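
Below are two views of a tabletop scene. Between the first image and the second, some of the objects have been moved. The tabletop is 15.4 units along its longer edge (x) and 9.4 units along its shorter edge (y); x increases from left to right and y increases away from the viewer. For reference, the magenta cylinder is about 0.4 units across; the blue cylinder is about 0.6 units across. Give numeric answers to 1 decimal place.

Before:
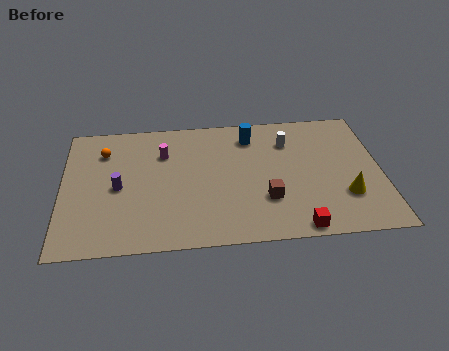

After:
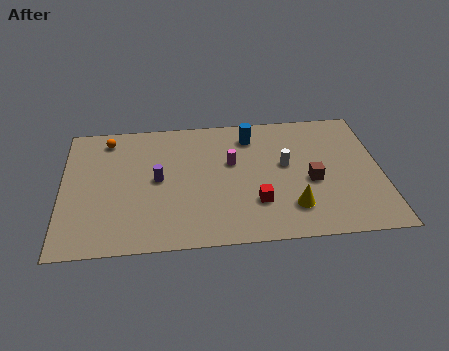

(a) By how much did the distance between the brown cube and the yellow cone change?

-1.7

They were about 3.8 units apart before and 2.1 after — 1.7 units closer together.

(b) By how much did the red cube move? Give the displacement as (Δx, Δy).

(-1.9, 1.9)

The red cube started near (11.2, 0.8) and ended near (9.3, 2.7).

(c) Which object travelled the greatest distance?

the magenta cylinder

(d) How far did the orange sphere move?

0.9

The orange sphere was near (2.0, 7.1) before and (2.2, 8.0) after, so it travelled √(0.2² + 0.9²) ≈ 0.9 units.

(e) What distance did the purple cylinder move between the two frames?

1.9

The purple cylinder was near (2.7, 4.4) before and (4.6, 4.8) after, so it travelled √(1.9² + 0.4²) ≈ 1.9 units.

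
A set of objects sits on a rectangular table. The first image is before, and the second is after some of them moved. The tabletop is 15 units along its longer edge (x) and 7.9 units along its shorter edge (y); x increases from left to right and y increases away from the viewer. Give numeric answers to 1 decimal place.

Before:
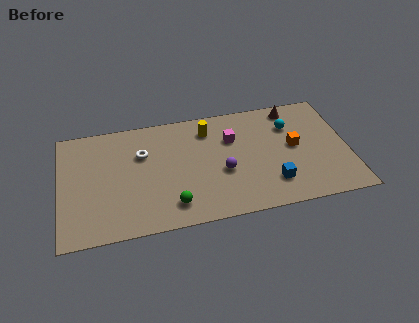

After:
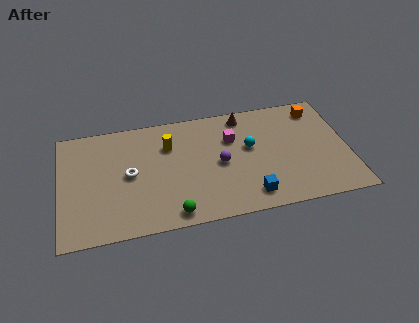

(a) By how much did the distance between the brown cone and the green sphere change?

-1.3

Before: roughly 8.5 units apart; after: 7.2. That's 1.3 units closer together.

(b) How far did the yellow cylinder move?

2.2

From (7.8, 6.3) to (5.7, 5.6), the yellow cylinder covered √(2.1² + 0.7²) ≈ 2.2 units.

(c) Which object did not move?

the magenta cube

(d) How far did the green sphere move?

0.6

The green sphere was near (5.7, 1.5) before and (5.7, 0.9) after, so it travelled √(0.0² + 0.6²) ≈ 0.6 units.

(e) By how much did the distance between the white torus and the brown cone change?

-1.4

They were about 8.2 units apart before and 6.8 after — 1.4 units closer together.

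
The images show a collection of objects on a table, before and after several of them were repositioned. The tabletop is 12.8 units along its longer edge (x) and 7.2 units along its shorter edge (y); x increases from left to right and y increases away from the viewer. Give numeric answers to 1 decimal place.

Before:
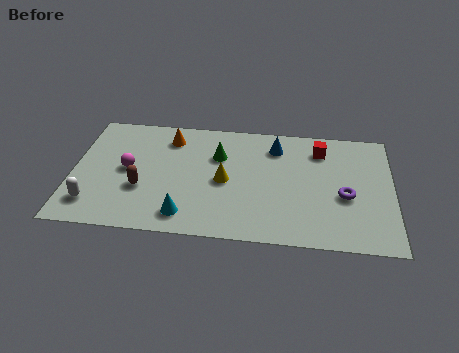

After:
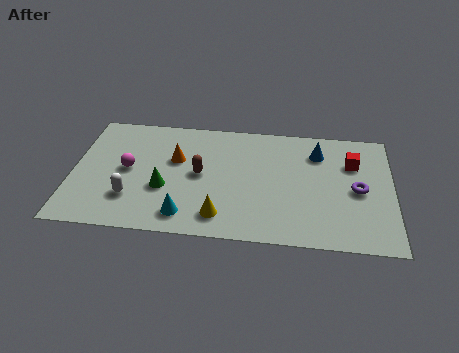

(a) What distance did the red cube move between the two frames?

1.5

From (9.9, 5.7) to (11.2, 5.0), the red cube covered √(1.3² + 0.7²) ≈ 1.5 units.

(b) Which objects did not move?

the cyan cone and the magenta sphere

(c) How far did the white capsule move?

1.6

The white capsule was near (0.9, 1.5) before and (2.4, 2.0) after, so it travelled √(1.5² + 0.5²) ≈ 1.6 units.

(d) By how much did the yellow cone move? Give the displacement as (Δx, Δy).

(-0.1, -2.1)

From the two frames, the yellow cone sits at roughly (6.1, 3.4) before and (6.0, 1.3) after.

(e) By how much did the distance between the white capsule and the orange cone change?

-2.2

Before: roughly 5.2 units apart; after: 3.0. That's 2.2 units closer together.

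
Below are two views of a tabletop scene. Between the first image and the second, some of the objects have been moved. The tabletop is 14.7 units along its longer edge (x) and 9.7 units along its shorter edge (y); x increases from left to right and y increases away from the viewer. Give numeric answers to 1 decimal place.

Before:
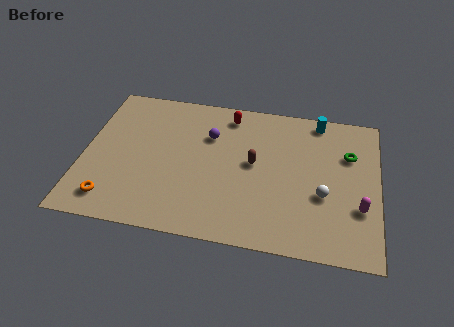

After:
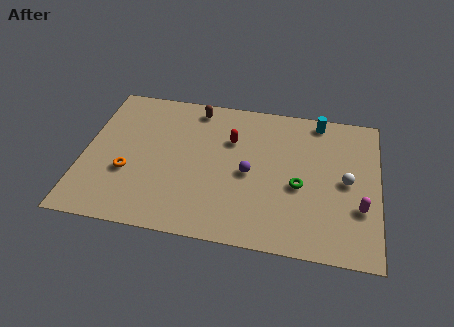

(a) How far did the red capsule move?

1.7

From (7.1, 8.3) to (7.3, 6.6), the red capsule covered √(0.2² + 1.7²) ≈ 1.7 units.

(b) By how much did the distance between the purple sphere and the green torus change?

-4.5

The distance was about 7.0 in the first image and 2.5 in the second, so they moved 4.5 units closer together.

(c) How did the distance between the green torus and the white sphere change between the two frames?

-0.7

They were about 3.1 units apart before and 2.4 after — 0.7 units closer together.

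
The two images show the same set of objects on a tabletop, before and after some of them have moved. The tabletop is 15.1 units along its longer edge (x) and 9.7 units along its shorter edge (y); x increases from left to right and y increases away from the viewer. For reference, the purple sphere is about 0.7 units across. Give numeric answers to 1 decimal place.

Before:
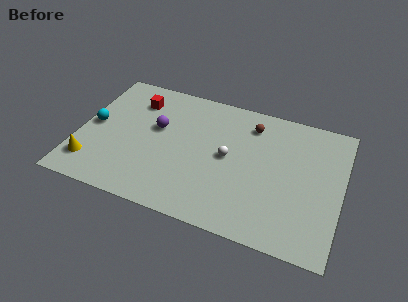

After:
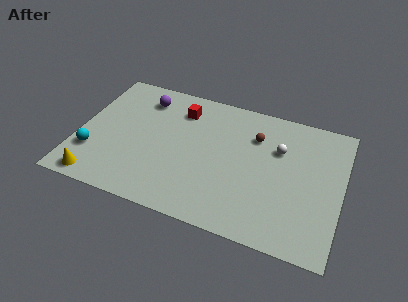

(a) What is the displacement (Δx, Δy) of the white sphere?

(2.8, 1.5)

The white sphere started near (8.6, 5.0) and ended near (11.4, 6.5).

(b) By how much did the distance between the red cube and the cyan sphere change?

+3.2

The distance was about 3.4 in the first image and 6.6 in the second, so they moved 3.2 units further apart.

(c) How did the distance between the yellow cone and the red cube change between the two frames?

+1.9

Before: roughly 5.9 units apart; after: 7.8. That's 1.9 units further apart.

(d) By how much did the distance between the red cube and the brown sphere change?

-2.3

Before: roughly 6.7 units apart; after: 4.4. That's 2.3 units closer together.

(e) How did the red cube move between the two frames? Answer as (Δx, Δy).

(2.6, 0.1)

The red cube was at about (3.0, 7.5) and moved to about (5.6, 7.6).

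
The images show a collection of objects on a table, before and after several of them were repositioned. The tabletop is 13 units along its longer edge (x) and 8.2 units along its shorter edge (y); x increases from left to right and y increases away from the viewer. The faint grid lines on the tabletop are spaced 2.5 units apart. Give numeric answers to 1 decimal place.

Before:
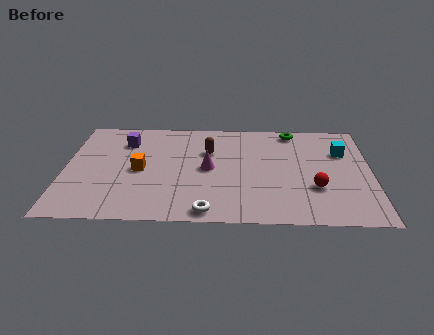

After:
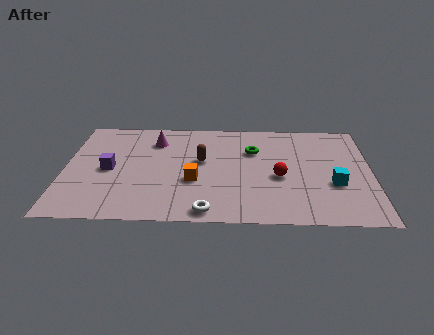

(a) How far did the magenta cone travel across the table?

3.2

The magenta cone moved from about (6.1, 4.1) to (3.8, 6.3), a distance of √(2.3² + 2.2²) ≈ 3.2.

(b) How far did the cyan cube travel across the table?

2.6

From (11.8, 5.6) to (11.4, 3.0), the cyan cube covered √(0.4² + 2.6²) ≈ 2.6 units.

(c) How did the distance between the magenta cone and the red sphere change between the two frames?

+1.3

Before: roughly 4.7 units apart; after: 6.0. That's 1.3 units further apart.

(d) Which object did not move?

the white torus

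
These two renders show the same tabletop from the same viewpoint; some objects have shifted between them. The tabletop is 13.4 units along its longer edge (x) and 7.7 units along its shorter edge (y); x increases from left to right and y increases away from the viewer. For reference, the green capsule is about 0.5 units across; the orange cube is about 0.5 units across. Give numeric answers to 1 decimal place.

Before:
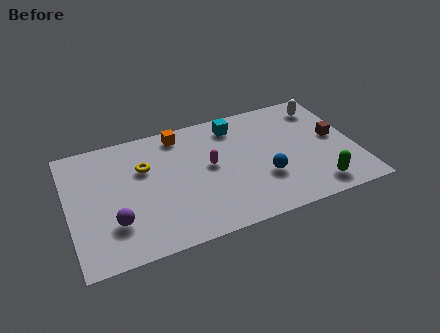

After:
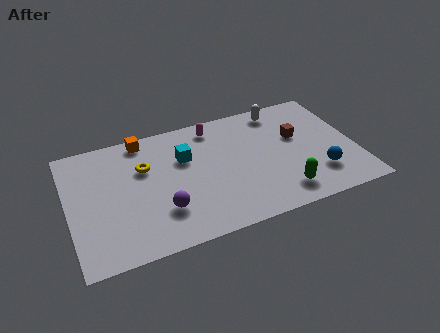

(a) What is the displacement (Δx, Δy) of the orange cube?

(-1.7, 0.2)

From the two frames, the orange cube sits at roughly (5.4, 6.7) before and (3.7, 6.9) after.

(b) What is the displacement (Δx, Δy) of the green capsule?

(-1.6, 0.2)

The green capsule was at about (11.3, 1.2) and moved to about (9.7, 1.4).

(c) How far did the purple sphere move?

2.2

From (2.0, 2.2) to (4.2, 2.2), the purple sphere covered √(2.2² + 0.0²) ≈ 2.2 units.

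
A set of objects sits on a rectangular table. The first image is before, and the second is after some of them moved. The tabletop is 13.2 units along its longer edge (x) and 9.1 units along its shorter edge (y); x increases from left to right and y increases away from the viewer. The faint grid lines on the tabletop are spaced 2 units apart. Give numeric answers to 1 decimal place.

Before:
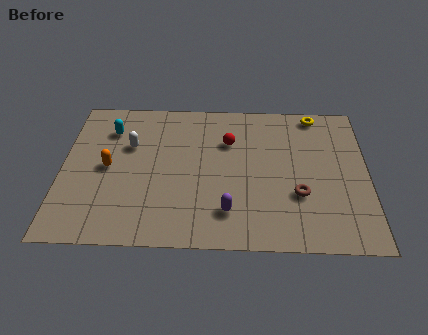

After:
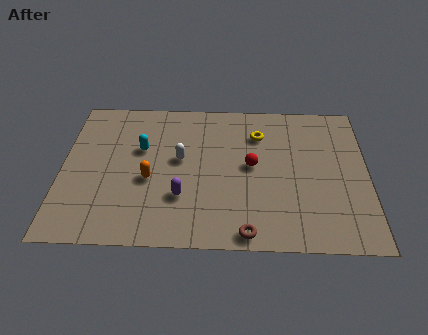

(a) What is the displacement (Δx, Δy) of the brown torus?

(-2.2, -2.3)

The brown torus started near (10.2, 3.1) and ended near (8.0, 0.8).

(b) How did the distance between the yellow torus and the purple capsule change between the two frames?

-2.1

The distance was about 7.3 in the first image and 5.2 in the second, so they moved 2.1 units closer together.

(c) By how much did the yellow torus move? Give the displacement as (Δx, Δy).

(-2.5, -1.4)

From the two frames, the yellow torus sits at roughly (11.0, 8.2) before and (8.5, 6.8) after.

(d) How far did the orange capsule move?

1.9

From (2.0, 4.5) to (3.8, 3.8), the orange capsule covered √(1.8² + 0.7²) ≈ 1.9 units.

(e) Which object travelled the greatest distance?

the brown torus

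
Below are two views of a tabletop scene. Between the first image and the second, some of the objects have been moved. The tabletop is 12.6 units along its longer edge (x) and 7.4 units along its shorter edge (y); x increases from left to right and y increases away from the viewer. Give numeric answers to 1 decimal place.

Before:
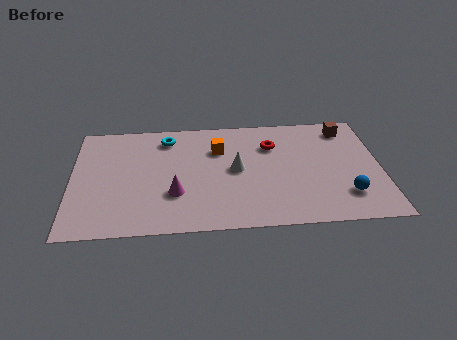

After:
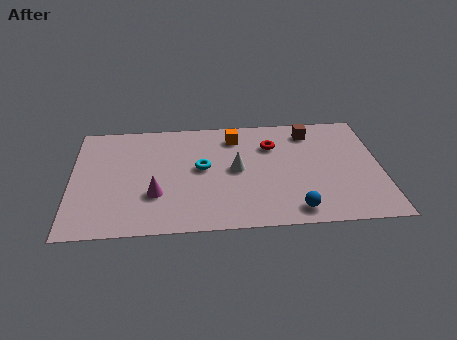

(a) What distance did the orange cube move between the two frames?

1.1

The orange cube was near (6.0, 5.2) before and (6.7, 6.0) after, so it travelled √(0.7² + 0.8²) ≈ 1.1 units.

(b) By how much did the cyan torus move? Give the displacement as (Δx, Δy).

(1.4, -2.1)

The cyan torus started near (3.9, 6.1) and ended near (5.3, 4.0).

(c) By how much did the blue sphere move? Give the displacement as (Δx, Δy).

(-2.1, -0.8)

From the two frames, the blue sphere sits at roughly (11.1, 1.8) before and (9.0, 1.0) after.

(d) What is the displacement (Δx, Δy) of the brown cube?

(-1.5, -0.1)

From the two frames, the brown cube sits at roughly (11.3, 6.2) before and (9.8, 6.1) after.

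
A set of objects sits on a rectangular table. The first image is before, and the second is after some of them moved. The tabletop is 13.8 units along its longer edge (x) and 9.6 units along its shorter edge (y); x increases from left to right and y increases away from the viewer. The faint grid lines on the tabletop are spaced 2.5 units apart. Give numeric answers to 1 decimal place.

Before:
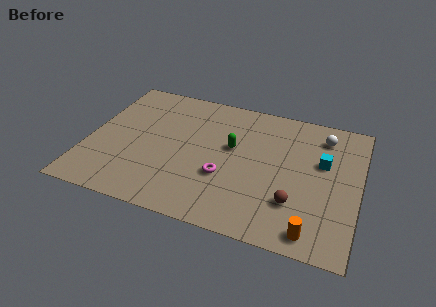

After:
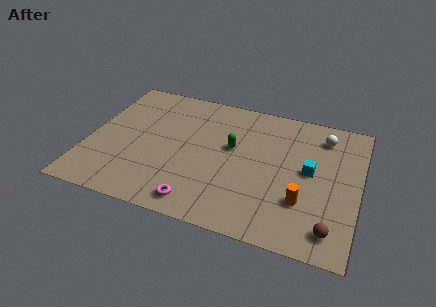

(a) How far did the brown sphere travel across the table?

2.2

From (10.7, 2.7) to (12.6, 1.5), the brown sphere covered √(1.9² + 1.2²) ≈ 2.2 units.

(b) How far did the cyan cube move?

1.0

The cyan cube was near (11.9, 5.9) before and (11.3, 5.1) after, so it travelled √(0.6² + 0.8²) ≈ 1.0 units.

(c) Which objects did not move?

the green capsule and the white sphere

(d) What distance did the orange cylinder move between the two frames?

1.9

From (11.7, 1.1) to (11.1, 2.9), the orange cylinder covered √(0.6² + 1.8²) ≈ 1.9 units.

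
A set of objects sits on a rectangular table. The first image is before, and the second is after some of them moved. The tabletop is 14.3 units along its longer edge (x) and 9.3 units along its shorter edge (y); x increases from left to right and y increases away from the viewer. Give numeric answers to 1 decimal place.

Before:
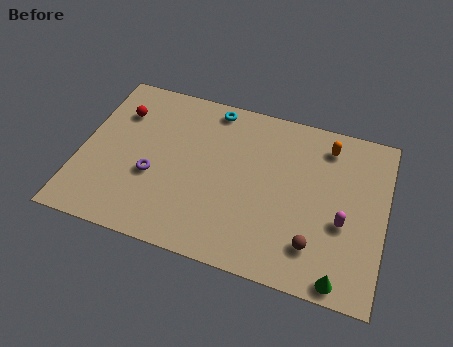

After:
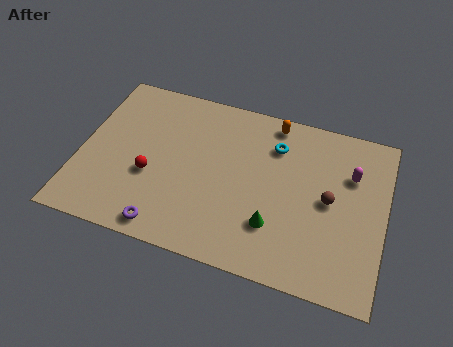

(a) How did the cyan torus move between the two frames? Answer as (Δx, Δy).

(3.1, -1.3)

From the two frames, the cyan torus sits at roughly (5.9, 8.3) before and (9.0, 7.0) after.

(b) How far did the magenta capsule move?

2.7

The magenta capsule was near (12.4, 3.7) before and (12.6, 6.4) after, so it travelled √(0.2² + 2.7²) ≈ 2.7 units.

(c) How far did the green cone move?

3.7

The green cone moved from about (12.5, 0.8) to (9.3, 2.6), a distance of √(3.2² + 1.8²) ≈ 3.7.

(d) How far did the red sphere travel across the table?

3.7

The red sphere was near (1.6, 6.8) before and (3.4, 3.6) after, so it travelled √(1.8² + 3.2²) ≈ 3.7 units.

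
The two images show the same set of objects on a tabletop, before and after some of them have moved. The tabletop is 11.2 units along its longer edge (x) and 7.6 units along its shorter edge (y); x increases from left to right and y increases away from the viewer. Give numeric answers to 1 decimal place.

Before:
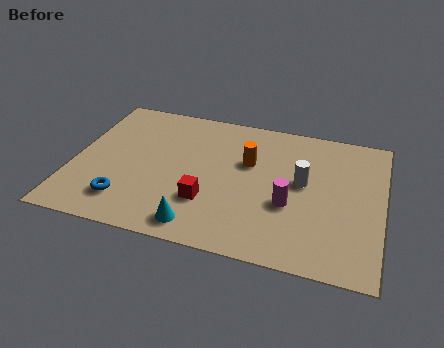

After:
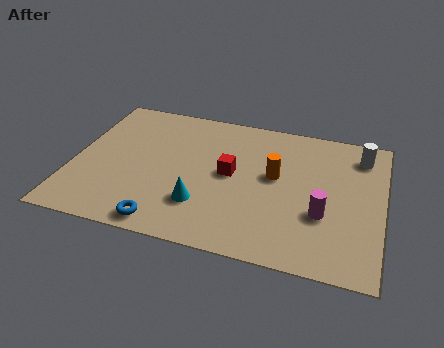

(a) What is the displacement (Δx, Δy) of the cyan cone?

(0.0, 1.1)

The cyan cone was at about (4.8, 1.0) and moved to about (4.8, 2.1).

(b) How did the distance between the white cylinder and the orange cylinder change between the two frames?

+1.5

The distance was about 2.1 in the first image and 3.6 in the second, so they moved 1.5 units further apart.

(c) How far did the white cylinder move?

2.8

From (8.3, 4.2) to (10.3, 6.2), the white cylinder covered √(2.0² + 2.0²) ≈ 2.8 units.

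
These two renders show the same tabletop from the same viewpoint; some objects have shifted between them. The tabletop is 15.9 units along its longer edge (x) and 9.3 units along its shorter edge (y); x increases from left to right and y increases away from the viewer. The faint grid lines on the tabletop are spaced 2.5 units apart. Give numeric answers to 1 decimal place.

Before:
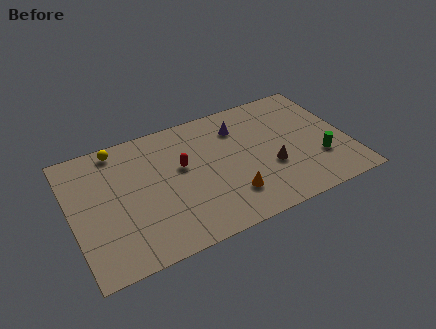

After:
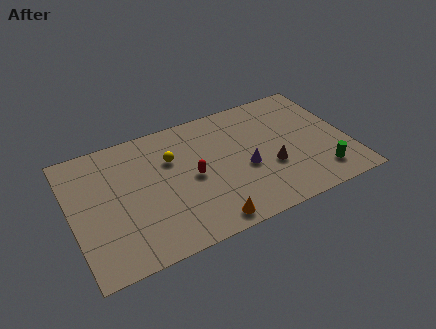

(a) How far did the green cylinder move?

1.1

From (14.1, 2.9) to (14.0, 1.8), the green cylinder covered √(0.1² + 1.1²) ≈ 1.1 units.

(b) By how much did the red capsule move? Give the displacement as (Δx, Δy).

(0.5, -1.0)

The red capsule started near (6.4, 5.5) and ended near (6.9, 4.5).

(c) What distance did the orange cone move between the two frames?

2.0

From (8.8, 2.3) to (7.3, 1.0), the orange cone covered √(1.5² + 1.3²) ≈ 2.0 units.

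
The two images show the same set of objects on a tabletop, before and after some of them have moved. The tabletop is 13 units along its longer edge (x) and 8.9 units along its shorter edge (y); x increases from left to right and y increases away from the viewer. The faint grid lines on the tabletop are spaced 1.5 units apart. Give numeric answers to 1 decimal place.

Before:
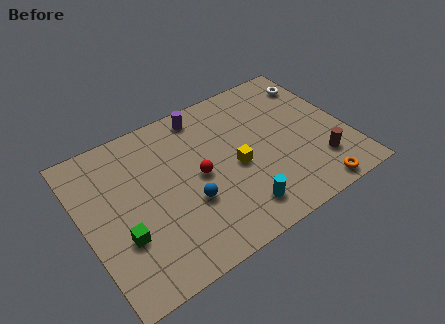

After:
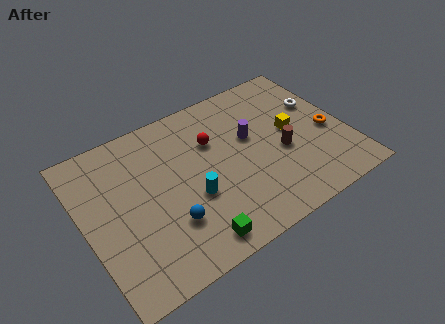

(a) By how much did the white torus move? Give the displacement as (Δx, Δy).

(-0.1, -1.4)

The white torus was at about (12.1, 7.1) and moved to about (12.0, 5.7).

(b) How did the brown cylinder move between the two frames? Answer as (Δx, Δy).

(-1.6, 1.5)

The brown cylinder started near (11.3, 2.2) and ended near (9.7, 3.7).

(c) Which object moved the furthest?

the green cube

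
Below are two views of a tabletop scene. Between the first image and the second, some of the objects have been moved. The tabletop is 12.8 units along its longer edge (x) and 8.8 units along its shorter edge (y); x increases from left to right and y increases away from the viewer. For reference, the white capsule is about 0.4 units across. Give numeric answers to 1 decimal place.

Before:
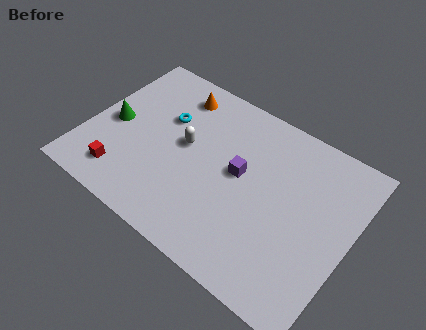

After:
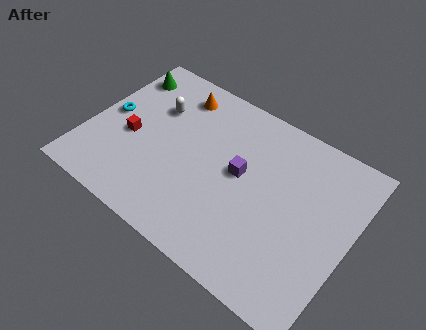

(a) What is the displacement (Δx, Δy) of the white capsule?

(-1.8, 1.2)

From the two frames, the white capsule sits at roughly (4.7, 4.8) before and (2.9, 6.0) after.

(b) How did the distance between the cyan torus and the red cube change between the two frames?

-2.9

Before: roughly 4.3 units apart; after: 1.4. That's 2.9 units closer together.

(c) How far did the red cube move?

2.2

The red cube was near (2.2, 1.6) before and (2.1, 3.8) after, so it travelled √(0.1² + 2.2²) ≈ 2.2 units.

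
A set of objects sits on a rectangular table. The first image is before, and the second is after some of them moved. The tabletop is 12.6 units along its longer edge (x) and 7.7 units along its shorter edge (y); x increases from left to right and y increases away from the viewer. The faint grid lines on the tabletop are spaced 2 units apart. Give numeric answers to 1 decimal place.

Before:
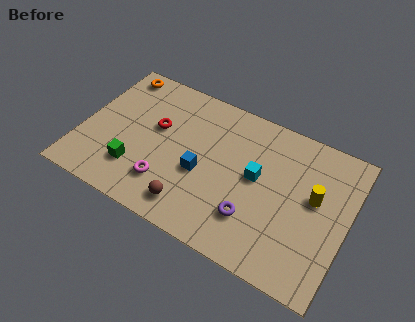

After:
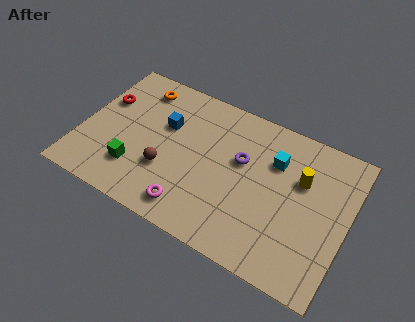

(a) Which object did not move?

the green cube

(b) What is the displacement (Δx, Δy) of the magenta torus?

(1.3, -0.7)

The magenta torus started near (4.3, 1.9) and ended near (5.6, 1.2).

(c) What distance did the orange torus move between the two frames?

1.3

The orange torus was near (1.1, 6.8) before and (2.3, 6.4) after, so it travelled √(1.2² + 0.4²) ≈ 1.3 units.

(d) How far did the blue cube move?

2.6

The blue cube moved from about (5.8, 3.2) to (3.8, 4.9), a distance of √(2.0² + 1.7²) ≈ 2.6.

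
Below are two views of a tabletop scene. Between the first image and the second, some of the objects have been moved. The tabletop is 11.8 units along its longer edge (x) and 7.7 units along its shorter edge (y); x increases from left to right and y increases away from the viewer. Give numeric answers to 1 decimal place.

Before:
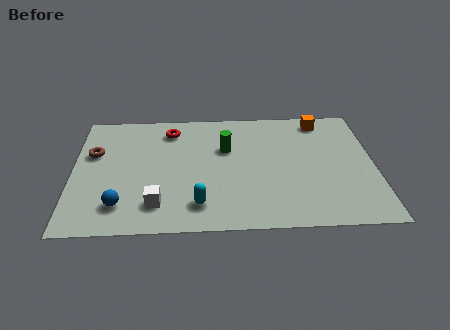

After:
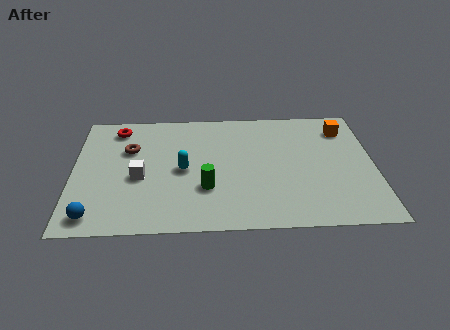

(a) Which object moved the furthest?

the green cylinder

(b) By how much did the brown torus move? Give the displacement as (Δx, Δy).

(1.4, 0.2)

From the two frames, the brown torus sits at roughly (0.8, 4.9) before and (2.2, 5.1) after.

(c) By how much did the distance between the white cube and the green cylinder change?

-1.6

The distance was about 4.3 in the first image and 2.7 in the second, so they moved 1.6 units closer together.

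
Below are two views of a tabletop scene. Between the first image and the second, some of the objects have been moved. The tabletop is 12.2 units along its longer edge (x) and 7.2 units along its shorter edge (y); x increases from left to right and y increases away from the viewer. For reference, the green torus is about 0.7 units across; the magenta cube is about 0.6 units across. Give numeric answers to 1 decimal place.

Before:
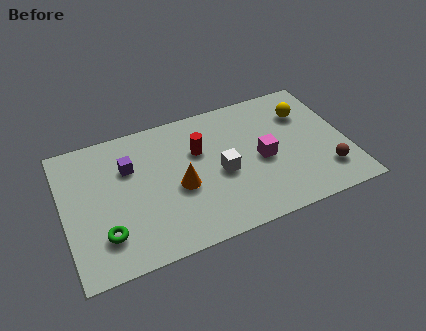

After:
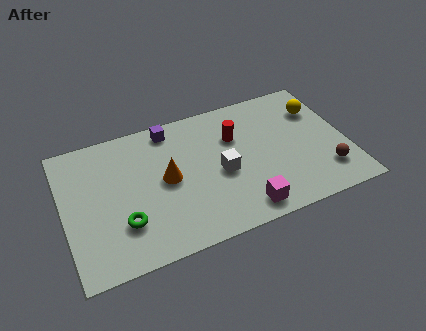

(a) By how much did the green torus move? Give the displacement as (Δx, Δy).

(0.8, 0.3)

From the two frames, the green torus sits at roughly (1.6, 1.8) before and (2.4, 2.1) after.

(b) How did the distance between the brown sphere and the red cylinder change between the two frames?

-1.2

They were about 6.0 units apart before and 4.8 after — 1.2 units closer together.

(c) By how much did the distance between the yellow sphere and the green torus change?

-0.3

The distance was about 9.6 in the first image and 9.3 in the second, so they moved 0.3 units closer together.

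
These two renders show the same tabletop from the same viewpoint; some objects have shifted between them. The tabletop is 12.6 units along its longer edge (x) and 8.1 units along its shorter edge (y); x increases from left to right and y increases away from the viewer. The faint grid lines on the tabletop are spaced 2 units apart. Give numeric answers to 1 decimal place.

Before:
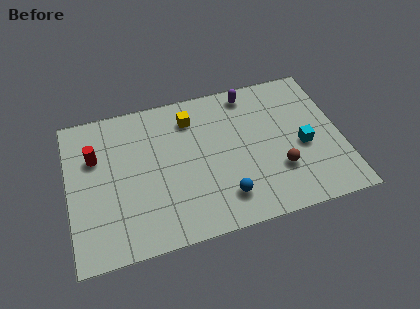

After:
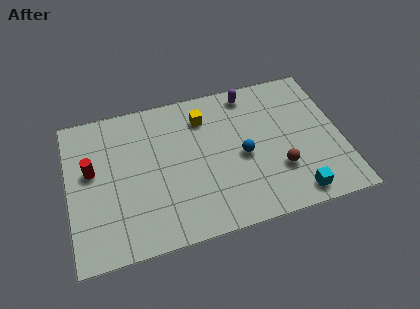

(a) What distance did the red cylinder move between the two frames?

0.7

The red cylinder was near (1.3, 5.4) before and (1.1, 4.7) after, so it travelled √(0.2² + 0.7²) ≈ 0.7 units.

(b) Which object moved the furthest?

the cyan cube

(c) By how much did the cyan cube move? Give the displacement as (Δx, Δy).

(-0.6, -2.5)

From the two frames, the cyan cube sits at roughly (10.8, 3.5) before and (10.2, 1.0) after.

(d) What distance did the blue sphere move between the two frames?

2.2

From (7.0, 1.7) to (8.0, 3.7), the blue sphere covered √(1.0² + 2.0²) ≈ 2.2 units.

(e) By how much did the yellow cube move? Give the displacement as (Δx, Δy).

(0.6, -0.1)

From the two frames, the yellow cube sits at roughly (5.8, 6.4) before and (6.4, 6.3) after.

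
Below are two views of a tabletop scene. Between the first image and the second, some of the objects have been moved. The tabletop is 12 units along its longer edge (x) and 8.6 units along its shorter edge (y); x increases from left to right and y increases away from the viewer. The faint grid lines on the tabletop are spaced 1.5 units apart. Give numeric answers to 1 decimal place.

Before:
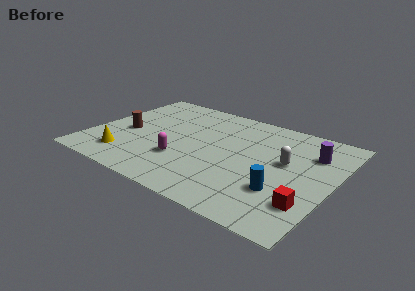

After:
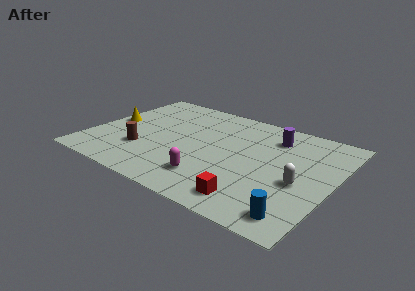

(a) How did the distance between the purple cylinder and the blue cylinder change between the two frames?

+2.2

They were about 3.7 units apart before and 5.9 after — 2.2 units further apart.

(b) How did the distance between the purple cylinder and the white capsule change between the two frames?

+1.9

Before: roughly 1.7 units apart; after: 3.6. That's 1.9 units further apart.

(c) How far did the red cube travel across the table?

2.7

From (11.1, 2.2) to (8.6, 1.3), the red cube covered √(2.5² + 0.9²) ≈ 2.7 units.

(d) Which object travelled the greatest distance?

the yellow cone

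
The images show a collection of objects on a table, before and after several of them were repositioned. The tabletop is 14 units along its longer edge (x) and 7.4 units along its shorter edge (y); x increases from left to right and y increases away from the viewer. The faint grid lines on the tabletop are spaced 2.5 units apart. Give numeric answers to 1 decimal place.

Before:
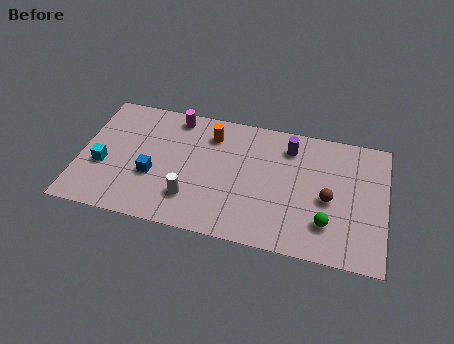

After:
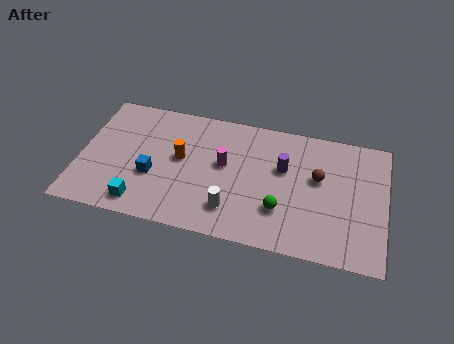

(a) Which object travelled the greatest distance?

the magenta cylinder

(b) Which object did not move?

the blue cube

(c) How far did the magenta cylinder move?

3.3

The magenta cylinder moved from about (4.2, 6.5) to (6.6, 4.2), a distance of √(2.4² + 2.3²) ≈ 3.3.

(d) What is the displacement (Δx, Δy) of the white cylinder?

(1.9, -0.2)

The white cylinder started near (5.2, 1.9) and ended near (7.1, 1.7).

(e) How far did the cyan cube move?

2.6

From (1.1, 2.9) to (3.0, 1.1), the cyan cube covered √(1.9² + 1.8²) ≈ 2.6 units.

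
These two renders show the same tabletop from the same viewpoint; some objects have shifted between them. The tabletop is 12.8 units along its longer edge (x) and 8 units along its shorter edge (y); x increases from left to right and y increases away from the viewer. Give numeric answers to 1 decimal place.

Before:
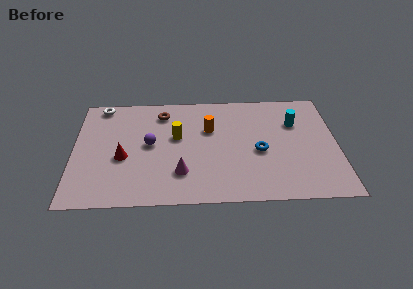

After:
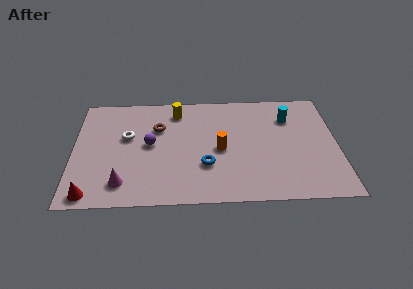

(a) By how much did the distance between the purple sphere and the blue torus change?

-2.2

Before: roughly 5.3 units apart; after: 3.1. That's 2.2 units closer together.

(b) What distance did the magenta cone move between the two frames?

2.9

From (5.2, 2.1) to (2.4, 1.5), the magenta cone covered √(2.8² + 0.6²) ≈ 2.9 units.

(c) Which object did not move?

the purple sphere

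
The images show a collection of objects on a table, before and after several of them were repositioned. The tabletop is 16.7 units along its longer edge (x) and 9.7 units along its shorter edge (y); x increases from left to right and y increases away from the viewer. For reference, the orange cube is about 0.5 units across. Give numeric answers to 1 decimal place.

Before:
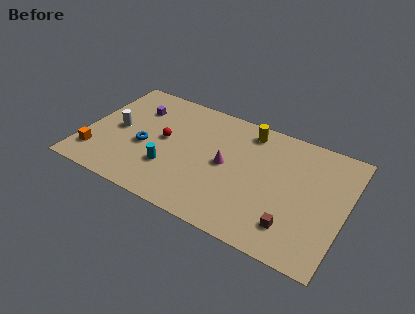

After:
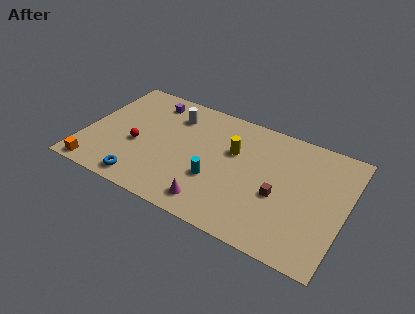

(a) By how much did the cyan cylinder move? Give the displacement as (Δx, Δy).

(2.9, 0.4)

From the two frames, the cyan cylinder sits at roughly (5.7, 3.0) before and (8.6, 3.4) after.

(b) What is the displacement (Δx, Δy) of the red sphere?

(-1.6, -1.2)

From the two frames, the red sphere sits at roughly (5.0, 5.2) before and (3.4, 4.0) after.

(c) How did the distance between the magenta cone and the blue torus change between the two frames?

-0.8

Before: roughly 5.3 units apart; after: 4.5. That's 0.8 units closer together.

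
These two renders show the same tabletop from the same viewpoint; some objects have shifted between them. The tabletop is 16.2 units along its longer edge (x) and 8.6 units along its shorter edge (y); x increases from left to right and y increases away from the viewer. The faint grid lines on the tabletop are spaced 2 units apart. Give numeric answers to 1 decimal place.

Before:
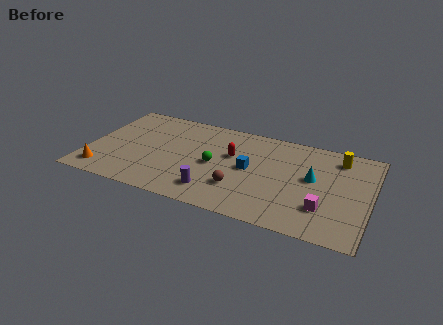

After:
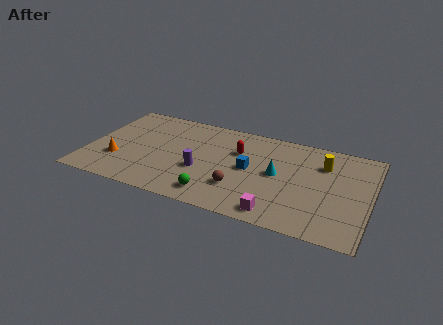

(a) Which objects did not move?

the blue cube and the brown sphere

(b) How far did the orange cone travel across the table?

1.5

The orange cone was near (1.1, 1.4) before and (1.8, 2.7) after, so it travelled √(0.7² + 1.3²) ≈ 1.5 units.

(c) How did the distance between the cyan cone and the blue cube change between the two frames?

-2.0

Before: roughly 3.6 units apart; after: 1.6. That's 2.0 units closer together.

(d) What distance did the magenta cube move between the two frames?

2.8

The magenta cube was near (13.7, 2.4) before and (11.2, 1.1) after, so it travelled √(2.5² + 1.3²) ≈ 2.8 units.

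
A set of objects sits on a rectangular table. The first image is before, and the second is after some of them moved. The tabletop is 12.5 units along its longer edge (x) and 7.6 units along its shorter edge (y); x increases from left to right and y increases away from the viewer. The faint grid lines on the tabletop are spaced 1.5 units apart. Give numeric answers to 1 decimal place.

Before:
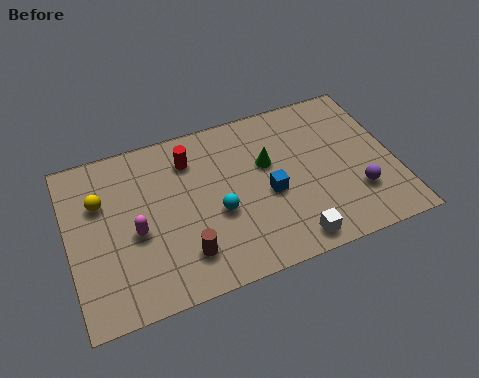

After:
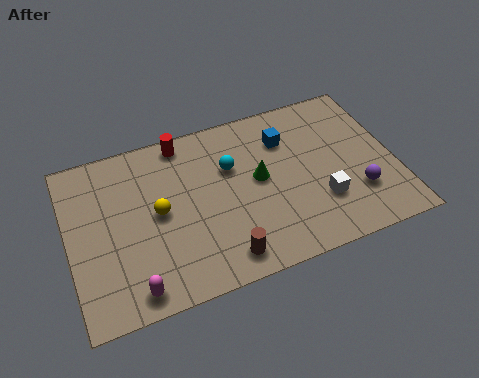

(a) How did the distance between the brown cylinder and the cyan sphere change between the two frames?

+2.0

The distance was about 2.0 in the first image and 4.0 in the second, so they moved 2.0 units further apart.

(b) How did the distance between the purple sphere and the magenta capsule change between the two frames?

+0.3

They were about 8.5 units apart before and 8.8 after — 0.3 units further apart.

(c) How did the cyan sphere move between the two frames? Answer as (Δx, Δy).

(0.7, 1.9)

The cyan sphere was at about (5.6, 3.1) and moved to about (6.3, 5.0).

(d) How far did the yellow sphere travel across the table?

2.4

The yellow sphere moved from about (1.3, 5.1) to (3.4, 3.9), a distance of √(2.1² + 1.2²) ≈ 2.4.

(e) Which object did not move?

the purple sphere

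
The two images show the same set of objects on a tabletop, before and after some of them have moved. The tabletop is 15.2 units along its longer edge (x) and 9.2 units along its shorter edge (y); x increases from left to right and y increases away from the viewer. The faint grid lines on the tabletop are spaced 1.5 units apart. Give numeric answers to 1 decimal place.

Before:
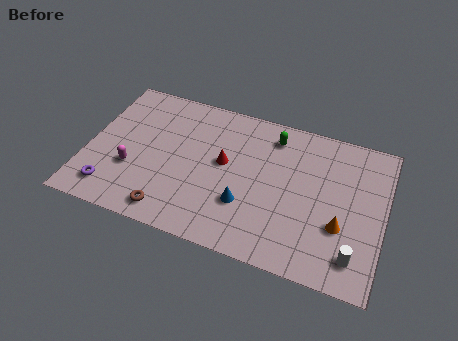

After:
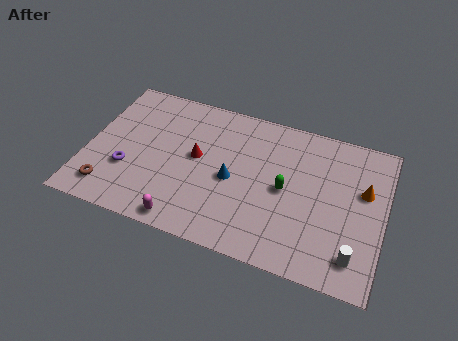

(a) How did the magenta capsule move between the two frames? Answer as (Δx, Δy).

(3.0, -2.3)

From the two frames, the magenta capsule sits at roughly (2.4, 3.2) before and (5.4, 0.9) after.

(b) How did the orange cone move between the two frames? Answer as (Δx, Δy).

(1.0, 2.5)

The orange cone was at about (13.1, 3.2) and moved to about (14.1, 5.7).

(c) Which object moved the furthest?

the magenta capsule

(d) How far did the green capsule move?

3.2

The green capsule moved from about (9.3, 7.6) to (10.2, 4.5), a distance of √(0.9² + 3.1²) ≈ 3.2.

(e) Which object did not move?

the white cylinder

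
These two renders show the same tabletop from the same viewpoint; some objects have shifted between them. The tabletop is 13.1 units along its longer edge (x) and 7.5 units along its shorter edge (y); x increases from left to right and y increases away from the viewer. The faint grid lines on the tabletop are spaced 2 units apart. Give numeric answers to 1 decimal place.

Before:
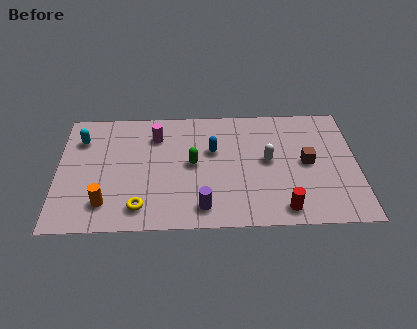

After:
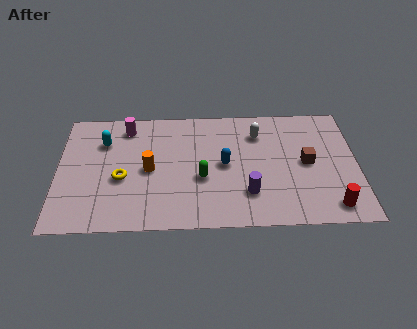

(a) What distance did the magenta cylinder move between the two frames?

1.4

From (4.3, 5.7) to (3.0, 6.3), the magenta cylinder covered √(1.3² + 0.6²) ≈ 1.4 units.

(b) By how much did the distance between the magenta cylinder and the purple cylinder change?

+1.9

The distance was about 4.9 in the first image and 6.8 in the second, so they moved 1.9 units further apart.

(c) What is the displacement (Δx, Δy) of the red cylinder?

(2.1, 0.1)

The red cylinder started near (9.8, 1.0) and ended near (11.9, 1.1).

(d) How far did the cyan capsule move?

1.0

From (1.0, 5.6) to (2.0, 5.4), the cyan capsule covered √(1.0² + 0.2²) ≈ 1.0 units.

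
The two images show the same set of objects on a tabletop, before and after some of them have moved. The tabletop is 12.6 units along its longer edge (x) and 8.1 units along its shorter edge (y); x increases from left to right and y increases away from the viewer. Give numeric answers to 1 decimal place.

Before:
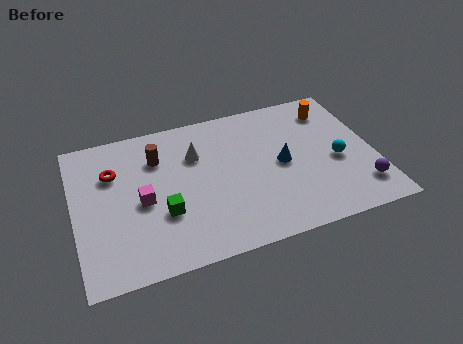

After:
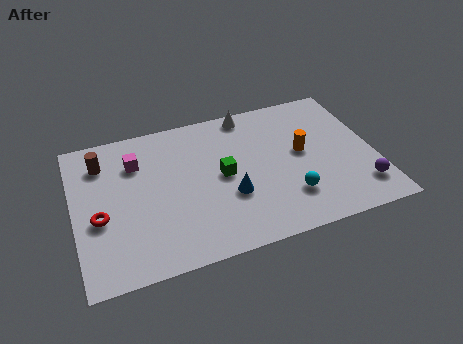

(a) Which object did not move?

the purple sphere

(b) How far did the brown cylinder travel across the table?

2.3

The brown cylinder was near (3.6, 5.9) before and (1.3, 6.3) after, so it travelled √(2.3² + 0.4²) ≈ 2.3 units.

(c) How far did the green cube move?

2.9

The green cube was near (3.6, 2.8) before and (6.2, 4.1) after, so it travelled √(2.6² + 1.3²) ≈ 2.9 units.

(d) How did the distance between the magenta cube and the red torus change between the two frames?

+0.9

The distance was about 2.2 in the first image and 3.1 in the second, so they moved 0.9 units further apart.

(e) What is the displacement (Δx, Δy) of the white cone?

(2.4, 1.7)

From the two frames, the white cone sits at roughly (5.2, 5.6) before and (7.6, 7.3) after.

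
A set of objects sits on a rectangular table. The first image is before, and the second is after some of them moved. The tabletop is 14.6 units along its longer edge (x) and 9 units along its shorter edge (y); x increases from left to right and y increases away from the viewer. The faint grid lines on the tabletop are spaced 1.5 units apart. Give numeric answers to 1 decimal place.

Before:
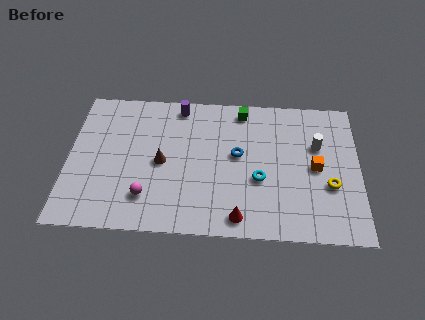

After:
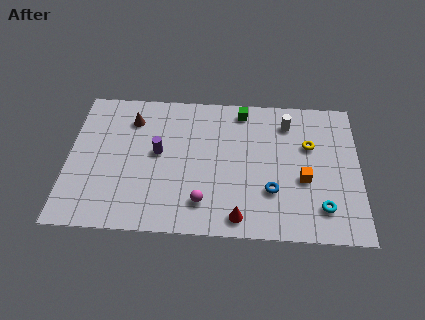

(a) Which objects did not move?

the green cube and the red cone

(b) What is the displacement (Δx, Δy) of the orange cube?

(-0.6, -0.8)

The orange cube started near (12.4, 4.4) and ended near (11.8, 3.6).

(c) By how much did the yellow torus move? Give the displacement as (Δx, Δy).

(-1.0, 2.5)

The yellow torus was at about (13.1, 3.3) and moved to about (12.1, 5.8).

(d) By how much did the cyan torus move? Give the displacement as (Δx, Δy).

(3.1, -1.6)

The cyan torus was at about (9.6, 3.5) and moved to about (12.7, 1.9).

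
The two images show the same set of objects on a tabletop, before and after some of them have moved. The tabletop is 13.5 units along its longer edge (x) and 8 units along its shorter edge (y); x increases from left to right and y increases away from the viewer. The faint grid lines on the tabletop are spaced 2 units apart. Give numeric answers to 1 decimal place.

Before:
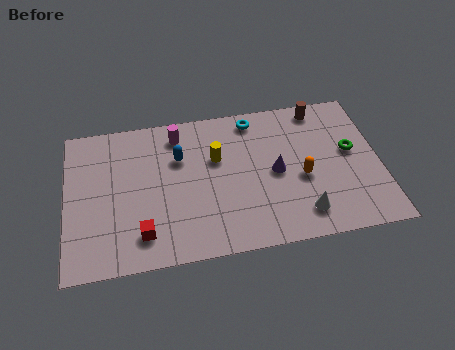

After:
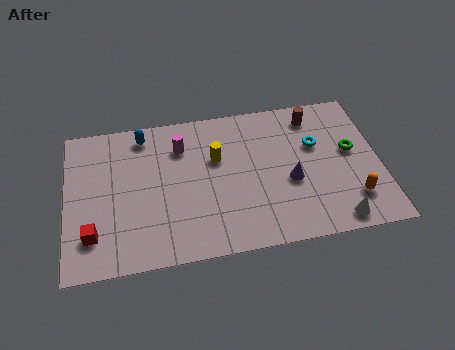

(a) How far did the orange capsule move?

2.6

The orange capsule moved from about (10.1, 3.4) to (12.2, 1.9), a distance of √(2.1² + 1.5²) ≈ 2.6.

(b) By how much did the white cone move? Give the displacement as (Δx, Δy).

(1.4, -0.6)

The white cone was at about (10.0, 1.5) and moved to about (11.4, 0.9).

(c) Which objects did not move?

the green torus and the yellow cylinder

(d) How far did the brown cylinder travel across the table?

0.5

From (11.1, 7.1) to (10.8, 6.7), the brown cylinder covered √(0.3² + 0.4²) ≈ 0.5 units.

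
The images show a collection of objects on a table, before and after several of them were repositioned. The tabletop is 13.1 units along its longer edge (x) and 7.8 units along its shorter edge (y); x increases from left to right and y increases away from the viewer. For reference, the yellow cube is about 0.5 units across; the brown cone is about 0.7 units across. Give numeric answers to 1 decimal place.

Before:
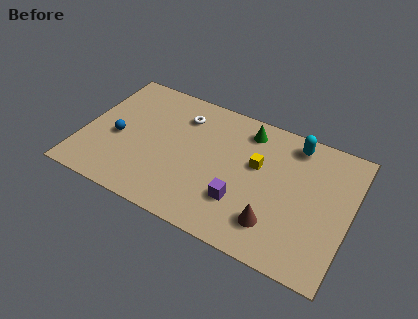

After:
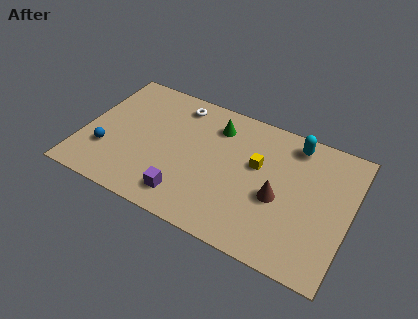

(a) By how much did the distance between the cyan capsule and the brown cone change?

-1.5

Before: roughly 4.9 units apart; after: 3.4. That's 1.5 units closer together.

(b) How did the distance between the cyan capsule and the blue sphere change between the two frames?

+0.8

Before: roughly 9.0 units apart; after: 9.8. That's 0.8 units further apart.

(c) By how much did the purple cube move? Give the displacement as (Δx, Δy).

(-2.6, -0.9)

The purple cube started near (8.0, 2.3) and ended near (5.4, 1.4).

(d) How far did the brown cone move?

1.5

From (9.7, 1.8) to (9.7, 3.3), the brown cone covered √(0.0² + 1.5²) ≈ 1.5 units.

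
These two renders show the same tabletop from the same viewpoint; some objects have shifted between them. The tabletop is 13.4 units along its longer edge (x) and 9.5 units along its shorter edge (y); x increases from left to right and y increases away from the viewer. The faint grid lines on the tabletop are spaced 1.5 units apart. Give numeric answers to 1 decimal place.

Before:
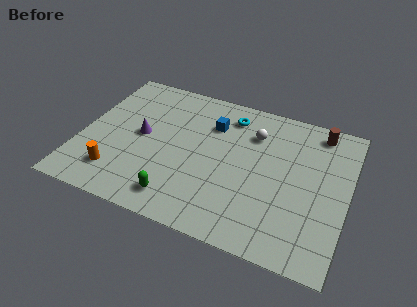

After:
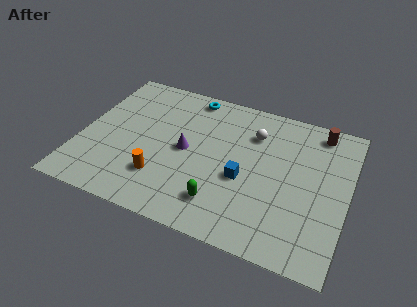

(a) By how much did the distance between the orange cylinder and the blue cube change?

-2.3

They were about 6.5 units apart before and 4.2 after — 2.3 units closer together.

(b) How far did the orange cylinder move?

2.3

The orange cylinder moved from about (2.1, 2.0) to (4.3, 2.5), a distance of √(2.2² + 0.5²) ≈ 2.3.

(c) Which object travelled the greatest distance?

the blue cube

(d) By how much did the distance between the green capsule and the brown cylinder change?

-1.7

They were about 9.3 units apart before and 7.6 after — 1.7 units closer together.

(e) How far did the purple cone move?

2.3

The purple cone was near (3.0, 4.9) before and (5.3, 4.7) after, so it travelled √(2.3² + 0.2²) ≈ 2.3 units.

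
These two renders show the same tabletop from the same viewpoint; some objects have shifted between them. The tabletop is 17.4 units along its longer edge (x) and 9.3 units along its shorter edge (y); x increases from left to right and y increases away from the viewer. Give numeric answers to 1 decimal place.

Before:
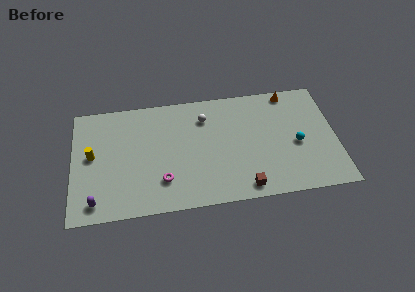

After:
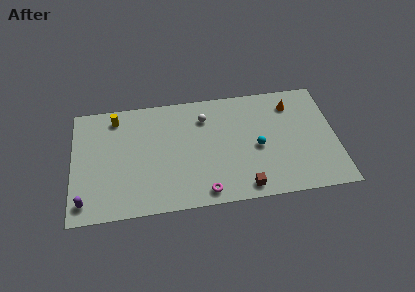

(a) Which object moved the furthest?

the yellow cylinder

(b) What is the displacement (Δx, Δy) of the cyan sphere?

(-2.6, 0.1)

The cyan sphere was at about (14.8, 4.1) and moved to about (12.2, 4.2).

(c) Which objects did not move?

the white sphere and the brown cube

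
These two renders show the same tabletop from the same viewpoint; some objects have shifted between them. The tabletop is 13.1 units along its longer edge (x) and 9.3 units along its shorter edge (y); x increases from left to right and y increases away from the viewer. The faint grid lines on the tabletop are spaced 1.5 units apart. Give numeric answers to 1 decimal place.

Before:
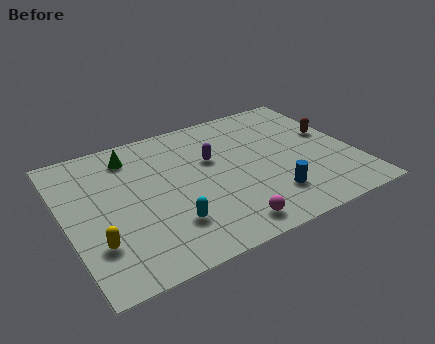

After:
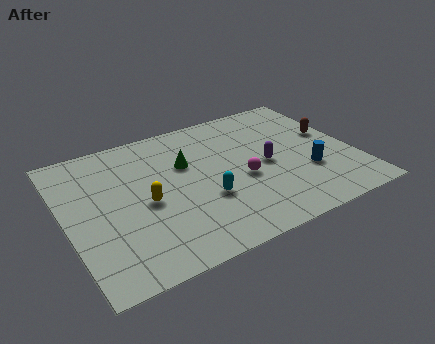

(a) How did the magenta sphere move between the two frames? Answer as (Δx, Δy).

(1.2, 2.7)

The magenta sphere was at about (6.7, 1.2) and moved to about (7.9, 3.9).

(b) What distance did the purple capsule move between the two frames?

2.7

The purple capsule was near (6.8, 5.8) before and (9.1, 4.4) after, so it travelled √(2.3² + 1.4²) ≈ 2.7 units.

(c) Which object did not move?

the brown capsule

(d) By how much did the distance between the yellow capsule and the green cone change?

-2.7

The distance was about 5.5 in the first image and 2.8 in the second, so they moved 2.7 units closer together.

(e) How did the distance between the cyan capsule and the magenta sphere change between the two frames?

-0.8

Before: roughly 2.7 units apart; after: 1.9. That's 0.8 units closer together.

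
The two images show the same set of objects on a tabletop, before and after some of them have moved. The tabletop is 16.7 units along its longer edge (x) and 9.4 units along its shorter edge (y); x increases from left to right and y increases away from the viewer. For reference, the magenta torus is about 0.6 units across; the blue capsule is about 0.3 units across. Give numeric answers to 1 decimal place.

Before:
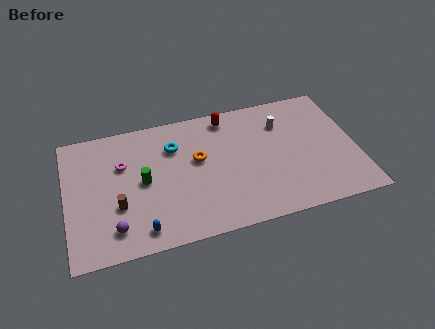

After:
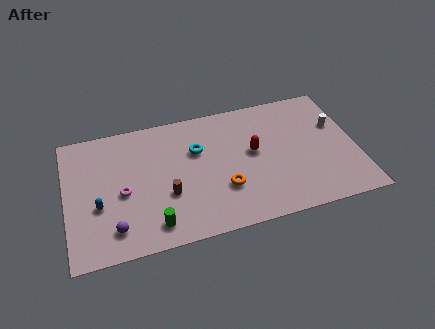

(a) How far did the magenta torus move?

2.0

The magenta torus was near (3.3, 6.2) before and (3.2, 4.2) after, so it travelled √(0.1² + 2.0²) ≈ 2.0 units.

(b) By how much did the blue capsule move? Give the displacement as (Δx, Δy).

(-2.3, 2.3)

The blue capsule was at about (4.1, 1.3) and moved to about (1.8, 3.6).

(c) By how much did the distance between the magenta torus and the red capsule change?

+1.2

They were about 6.5 units apart before and 7.7 after — 1.2 units further apart.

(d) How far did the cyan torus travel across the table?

1.4

The cyan torus was near (6.3, 6.8) before and (7.6, 6.2) after, so it travelled √(1.3² + 0.6²) ≈ 1.4 units.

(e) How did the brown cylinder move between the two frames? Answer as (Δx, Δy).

(2.8, 0.1)

The brown cylinder started near (2.9, 3.3) and ended near (5.7, 3.4).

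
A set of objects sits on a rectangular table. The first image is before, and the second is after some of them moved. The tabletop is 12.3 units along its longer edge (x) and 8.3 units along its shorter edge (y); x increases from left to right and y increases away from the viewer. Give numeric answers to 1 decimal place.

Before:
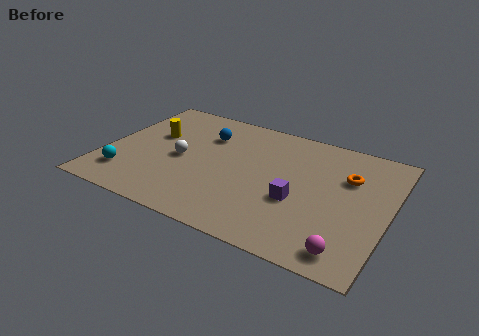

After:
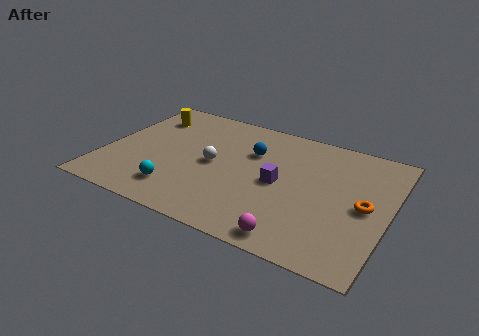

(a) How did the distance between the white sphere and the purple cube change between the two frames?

-2.3

The distance was about 5.2 in the first image and 2.9 in the second, so they moved 2.3 units closer together.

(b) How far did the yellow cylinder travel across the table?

1.4

The yellow cylinder moved from about (1.9, 5.1) to (1.4, 6.4), a distance of √(0.5² + 1.3²) ≈ 1.4.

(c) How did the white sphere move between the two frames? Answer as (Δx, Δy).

(1.4, 0.2)

From the two frames, the white sphere sits at roughly (3.3, 3.9) before and (4.7, 4.1) after.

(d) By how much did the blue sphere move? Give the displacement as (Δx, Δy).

(2.1, -0.4)

The blue sphere was at about (4.1, 6.0) and moved to about (6.2, 5.6).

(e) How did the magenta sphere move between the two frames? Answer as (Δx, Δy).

(-2.2, -0.2)

From the two frames, the magenta sphere sits at roughly (10.9, 1.1) before and (8.7, 0.9) after.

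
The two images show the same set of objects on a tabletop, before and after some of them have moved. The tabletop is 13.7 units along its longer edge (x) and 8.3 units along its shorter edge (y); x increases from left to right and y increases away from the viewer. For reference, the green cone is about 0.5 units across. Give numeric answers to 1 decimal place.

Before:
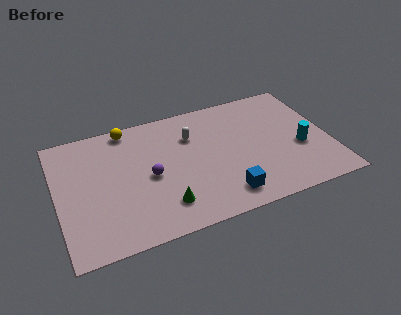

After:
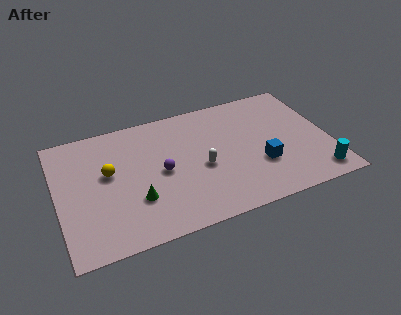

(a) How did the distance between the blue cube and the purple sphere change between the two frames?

+0.7

Before: roughly 4.3 units apart; after: 5.0. That's 0.7 units further apart.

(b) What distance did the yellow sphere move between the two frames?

3.0

From (3.8, 7.5) to (2.6, 4.8), the yellow sphere covered √(1.2² + 2.7²) ≈ 3.0 units.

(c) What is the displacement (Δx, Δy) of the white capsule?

(0.3, -2.3)

The white capsule started near (6.9, 5.9) and ended near (7.2, 3.6).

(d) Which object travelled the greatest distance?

the yellow sphere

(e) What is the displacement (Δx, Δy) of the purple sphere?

(0.6, 0.1)

From the two frames, the purple sphere sits at roughly (4.6, 3.9) before and (5.2, 4.0) after.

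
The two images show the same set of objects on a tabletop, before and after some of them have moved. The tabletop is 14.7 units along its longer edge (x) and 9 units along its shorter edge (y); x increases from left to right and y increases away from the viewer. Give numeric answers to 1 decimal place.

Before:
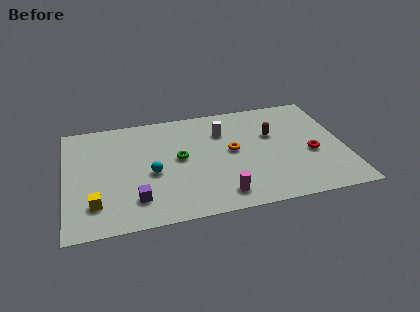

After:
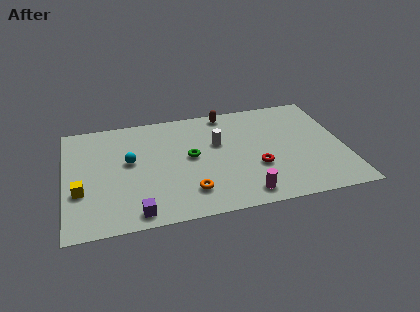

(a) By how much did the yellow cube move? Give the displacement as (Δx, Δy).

(-0.7, 1.1)

The yellow cube was at about (1.5, 2.1) and moved to about (0.8, 3.2).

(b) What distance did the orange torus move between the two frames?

3.7

The orange torus was near (8.8, 4.8) before and (6.4, 2.0) after, so it travelled √(2.4² + 2.8²) ≈ 3.7 units.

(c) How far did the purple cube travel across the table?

1.0

The purple cube was near (3.6, 2.0) before and (3.6, 1.0) after, so it travelled √(0.0² + 1.0²) ≈ 1.0 units.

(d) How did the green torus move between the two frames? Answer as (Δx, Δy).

(0.6, 0.0)

The green torus was at about (6.0, 4.8) and moved to about (6.6, 4.8).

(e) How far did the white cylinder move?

0.9

From (8.4, 6.5) to (8.1, 5.6), the white cylinder covered √(0.3² + 0.9²) ≈ 0.9 units.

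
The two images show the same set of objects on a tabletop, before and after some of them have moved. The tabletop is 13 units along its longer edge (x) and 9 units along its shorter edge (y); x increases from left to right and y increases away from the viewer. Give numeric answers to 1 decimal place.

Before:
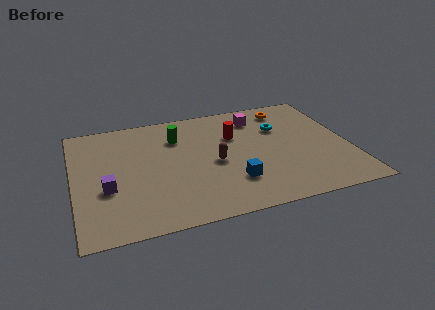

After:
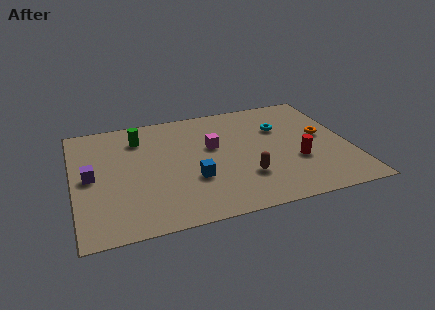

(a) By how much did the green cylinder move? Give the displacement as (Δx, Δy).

(-1.8, 0.4)

The green cylinder was at about (5.0, 6.6) and moved to about (3.2, 7.0).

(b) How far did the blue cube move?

1.9

The blue cube moved from about (7.3, 2.4) to (5.5, 3.1), a distance of √(1.8² + 0.7²) ≈ 1.9.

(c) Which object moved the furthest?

the red cylinder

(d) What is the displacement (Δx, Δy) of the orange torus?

(1.4, -2.7)

The orange torus was at about (10.4, 7.6) and moved to about (11.8, 4.9).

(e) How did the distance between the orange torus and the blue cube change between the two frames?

+0.5

The distance was about 6.1 in the first image and 6.6 in the second, so they moved 0.5 units further apart.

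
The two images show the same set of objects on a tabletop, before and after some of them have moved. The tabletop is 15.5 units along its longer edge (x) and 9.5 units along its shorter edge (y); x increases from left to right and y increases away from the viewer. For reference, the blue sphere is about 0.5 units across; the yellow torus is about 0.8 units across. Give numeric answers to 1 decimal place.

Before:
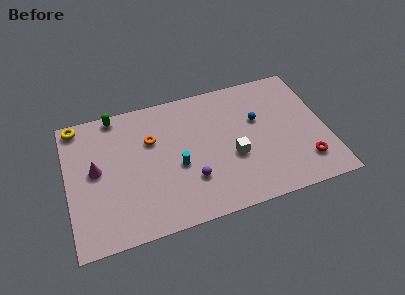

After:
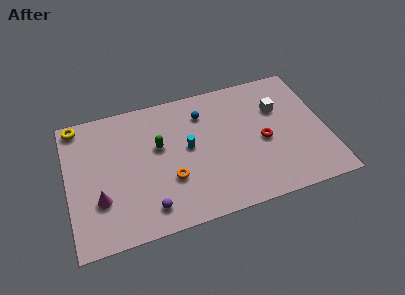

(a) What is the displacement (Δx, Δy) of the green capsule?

(2.4, -3.0)

From the two frames, the green capsule sits at roughly (3.1, 8.7) before and (5.5, 5.7) after.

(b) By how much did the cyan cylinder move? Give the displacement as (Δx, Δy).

(0.7, 1.1)

The cyan cylinder was at about (6.5, 4.0) and moved to about (7.2, 5.1).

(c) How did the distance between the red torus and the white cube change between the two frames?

-2.1

They were about 4.5 units apart before and 2.4 after — 2.1 units closer together.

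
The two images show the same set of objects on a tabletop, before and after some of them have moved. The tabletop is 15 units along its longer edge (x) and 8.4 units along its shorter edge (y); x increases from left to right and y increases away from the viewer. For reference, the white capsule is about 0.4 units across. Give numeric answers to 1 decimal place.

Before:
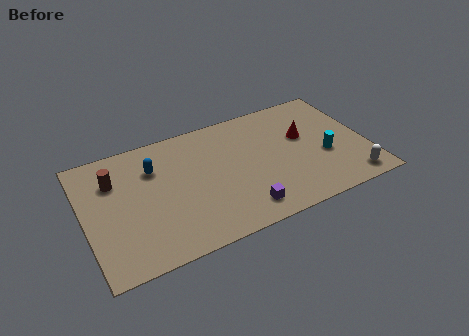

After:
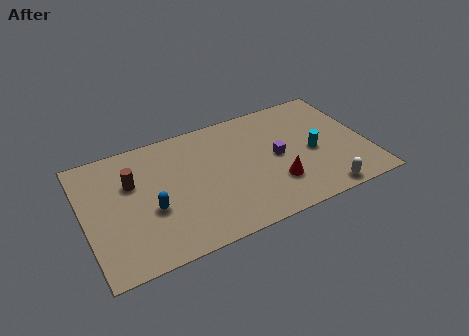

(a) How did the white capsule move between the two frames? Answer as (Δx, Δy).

(-1.6, -0.3)

The white capsule started near (13.8, 1.1) and ended near (12.2, 0.8).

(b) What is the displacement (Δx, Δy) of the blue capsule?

(-0.4, -2.7)

The blue capsule was at about (3.8, 6.0) and moved to about (3.4, 3.3).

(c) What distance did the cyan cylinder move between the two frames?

0.8

The cyan cylinder moved from about (12.7, 3.3) to (12.1, 3.8), a distance of √(0.6² + 0.5²) ≈ 0.8.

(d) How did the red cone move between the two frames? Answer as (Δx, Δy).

(-1.9, -2.7)

From the two frames, the red cone sits at roughly (11.8, 5.1) before and (9.9, 2.4) after.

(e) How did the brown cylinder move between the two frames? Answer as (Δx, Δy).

(0.9, -0.5)

The brown cylinder started near (1.7, 6.0) and ended near (2.6, 5.5).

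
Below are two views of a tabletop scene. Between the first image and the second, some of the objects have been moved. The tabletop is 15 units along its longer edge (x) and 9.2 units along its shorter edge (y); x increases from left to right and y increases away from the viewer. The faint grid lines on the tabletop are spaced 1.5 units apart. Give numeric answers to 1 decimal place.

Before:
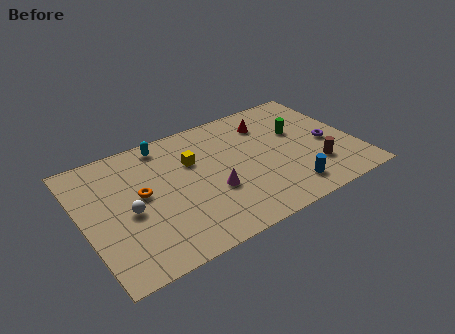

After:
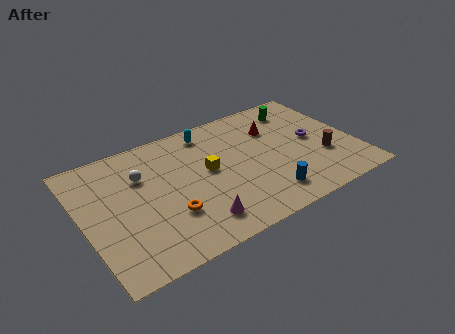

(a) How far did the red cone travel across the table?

0.7

The red cone moved from about (10.6, 7.1) to (10.9, 6.5), a distance of √(0.3² + 0.6²) ≈ 0.7.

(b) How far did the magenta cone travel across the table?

2.1

From (6.9, 3.4) to (5.7, 1.7), the magenta cone covered √(1.2² + 1.7²) ≈ 2.1 units.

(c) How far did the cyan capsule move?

2.5

The cyan capsule was near (4.9, 8.1) before and (7.4, 7.9) after, so it travelled √(2.5² + 0.2²) ≈ 2.5 units.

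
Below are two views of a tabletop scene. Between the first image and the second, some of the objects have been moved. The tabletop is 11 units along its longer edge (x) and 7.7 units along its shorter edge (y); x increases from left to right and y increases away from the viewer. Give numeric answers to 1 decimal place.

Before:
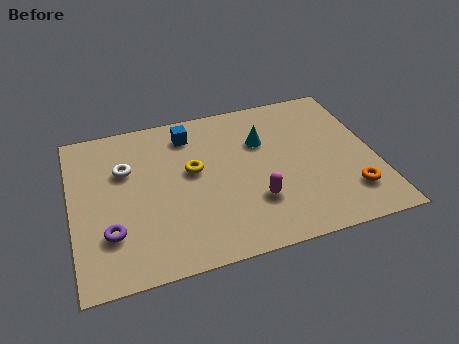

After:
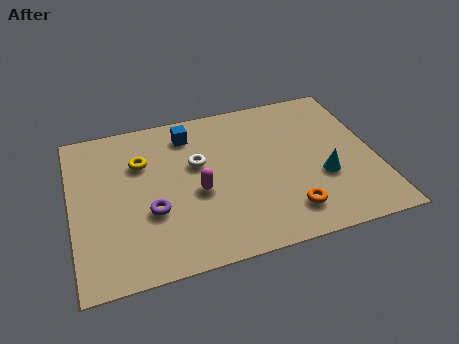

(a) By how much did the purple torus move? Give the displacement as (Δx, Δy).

(1.5, 0.6)

The purple torus started near (1.3, 2.2) and ended near (2.8, 2.8).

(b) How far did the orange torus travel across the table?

2.3

From (9.9, 1.8) to (7.6, 1.5), the orange torus covered √(2.3² + 0.3²) ≈ 2.3 units.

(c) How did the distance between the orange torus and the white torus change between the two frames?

-4.2

The distance was about 8.6 in the first image and 4.4 in the second, so they moved 4.2 units closer together.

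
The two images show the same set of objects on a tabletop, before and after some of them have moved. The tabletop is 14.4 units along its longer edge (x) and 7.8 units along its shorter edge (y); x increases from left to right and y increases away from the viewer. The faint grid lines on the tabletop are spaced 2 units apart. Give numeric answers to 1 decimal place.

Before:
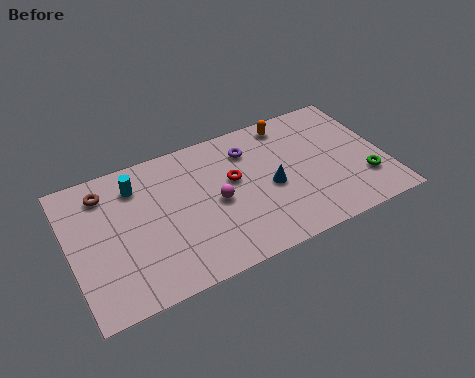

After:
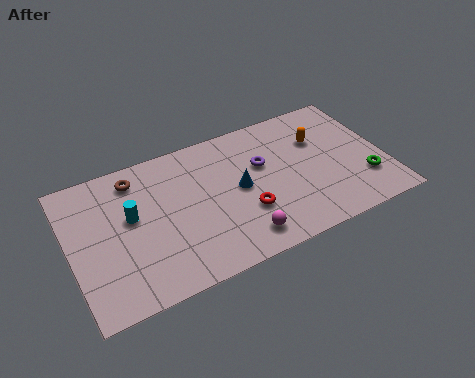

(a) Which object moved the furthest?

the magenta sphere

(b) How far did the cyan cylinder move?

1.6

From (3.2, 6.1) to (2.8, 4.5), the cyan cylinder covered √(0.4² + 1.6²) ≈ 1.6 units.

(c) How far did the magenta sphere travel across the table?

2.5

The magenta sphere was near (6.6, 3.7) before and (7.4, 1.3) after, so it travelled √(0.8² + 2.4²) ≈ 2.5 units.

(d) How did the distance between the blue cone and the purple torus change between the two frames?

-1.1

They were about 2.6 units apart before and 1.5 after — 1.1 units closer together.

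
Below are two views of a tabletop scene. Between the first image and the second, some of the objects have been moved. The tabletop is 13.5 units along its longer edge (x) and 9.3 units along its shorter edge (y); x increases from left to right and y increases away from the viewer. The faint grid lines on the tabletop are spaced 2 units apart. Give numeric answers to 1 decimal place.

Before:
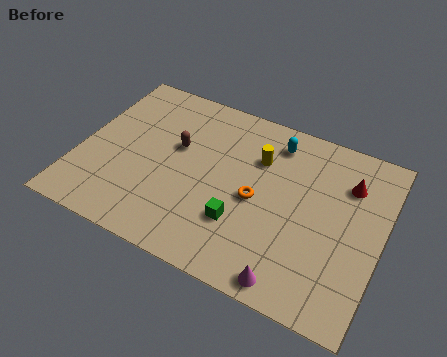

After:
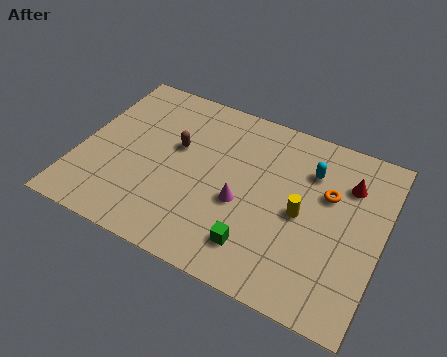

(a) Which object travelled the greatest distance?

the magenta cone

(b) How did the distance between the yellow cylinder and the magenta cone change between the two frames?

-3.3

Before: roughly 6.0 units apart; after: 2.7. That's 3.3 units closer together.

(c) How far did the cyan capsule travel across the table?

1.9

From (8.4, 7.7) to (10.1, 6.8), the cyan capsule covered √(1.7² + 0.9²) ≈ 1.9 units.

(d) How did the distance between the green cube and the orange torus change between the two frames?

+3.2

They were about 1.6 units apart before and 4.8 after — 3.2 units further apart.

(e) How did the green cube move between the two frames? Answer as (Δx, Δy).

(0.8, -0.9)

The green cube was at about (7.5, 2.8) and moved to about (8.3, 1.9).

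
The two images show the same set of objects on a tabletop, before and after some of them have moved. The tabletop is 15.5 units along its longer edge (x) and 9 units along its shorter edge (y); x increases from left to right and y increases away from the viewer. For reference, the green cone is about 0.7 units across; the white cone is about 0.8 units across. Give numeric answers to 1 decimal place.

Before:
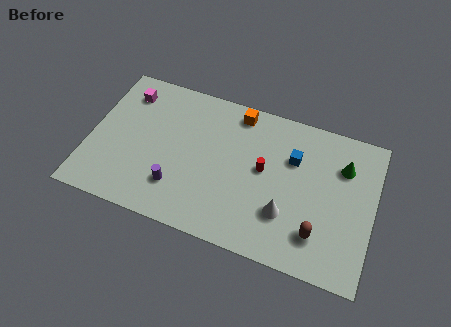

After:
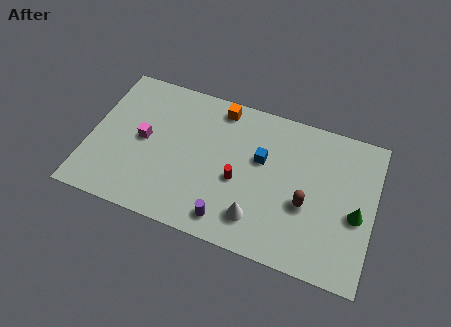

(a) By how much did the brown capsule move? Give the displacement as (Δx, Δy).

(-0.8, 1.5)

From the two frames, the brown capsule sits at roughly (12.7, 2.1) before and (11.9, 3.6) after.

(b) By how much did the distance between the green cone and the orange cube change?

+2.7

They were about 6.1 units apart before and 8.8 after — 2.7 units further apart.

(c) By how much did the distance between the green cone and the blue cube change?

+2.8

They were about 2.7 units apart before and 5.5 after — 2.8 units further apart.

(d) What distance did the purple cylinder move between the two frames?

3.1

From (5.0, 2.3) to (7.9, 1.3), the purple cylinder covered √(2.9² + 1.0²) ≈ 3.1 units.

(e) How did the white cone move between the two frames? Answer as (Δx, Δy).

(-1.5, -0.8)

The white cone started near (10.9, 2.7) and ended near (9.4, 1.9).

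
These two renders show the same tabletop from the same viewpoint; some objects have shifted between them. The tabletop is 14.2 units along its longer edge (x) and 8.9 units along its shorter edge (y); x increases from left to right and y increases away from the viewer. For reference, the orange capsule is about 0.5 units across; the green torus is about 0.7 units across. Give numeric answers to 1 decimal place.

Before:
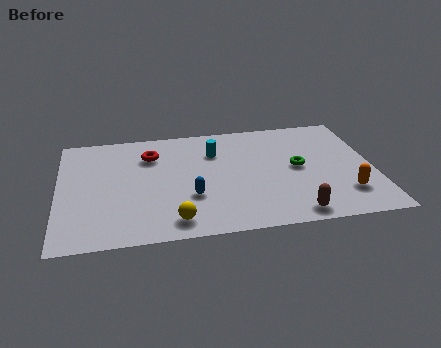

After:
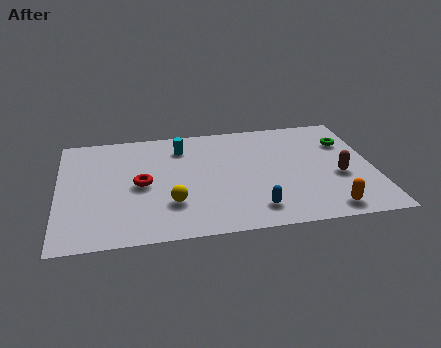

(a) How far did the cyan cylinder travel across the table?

1.6

The cyan cylinder moved from about (7.1, 6.4) to (5.6, 7.0), a distance of √(1.5² + 0.6²) ≈ 1.6.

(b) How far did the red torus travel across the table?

2.4

The red torus was near (4.2, 6.6) before and (3.7, 4.3) after, so it travelled √(0.5² + 2.3²) ≈ 2.4 units.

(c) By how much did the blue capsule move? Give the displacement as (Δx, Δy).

(2.8, -1.4)

From the two frames, the blue capsule sits at roughly (5.9, 3.0) before and (8.7, 1.6) after.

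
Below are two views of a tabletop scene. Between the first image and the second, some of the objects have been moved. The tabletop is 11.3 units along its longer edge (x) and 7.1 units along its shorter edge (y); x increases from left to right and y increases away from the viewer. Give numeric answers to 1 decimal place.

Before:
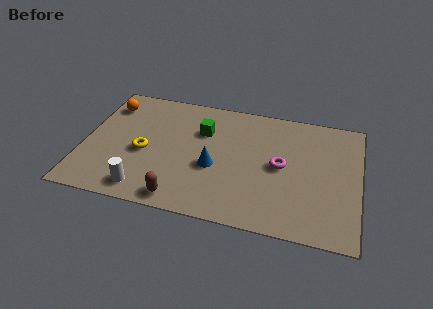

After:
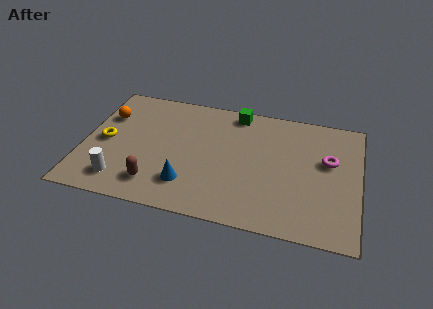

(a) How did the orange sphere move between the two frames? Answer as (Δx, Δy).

(0.0, -0.7)

The orange sphere started near (0.8, 5.6) and ended near (0.8, 4.9).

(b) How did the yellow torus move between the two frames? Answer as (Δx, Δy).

(-1.6, 0.3)

From the two frames, the yellow torus sits at roughly (2.5, 3.1) before and (0.9, 3.4) after.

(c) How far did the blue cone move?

1.6

The blue cone moved from about (5.4, 2.9) to (4.4, 1.7), a distance of √(1.0² + 1.2²) ≈ 1.6.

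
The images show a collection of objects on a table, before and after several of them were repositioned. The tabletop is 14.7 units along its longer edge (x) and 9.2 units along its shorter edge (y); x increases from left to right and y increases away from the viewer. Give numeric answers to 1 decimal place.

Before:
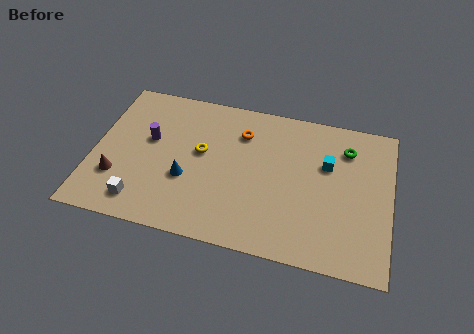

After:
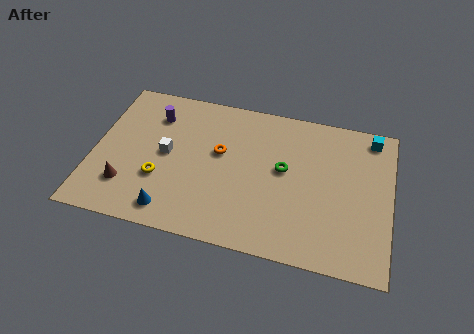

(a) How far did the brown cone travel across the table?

0.6

The brown cone moved from about (1.3, 2.7) to (1.8, 2.3), a distance of √(0.5² + 0.4²) ≈ 0.6.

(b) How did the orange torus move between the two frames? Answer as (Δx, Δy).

(-1.0, -1.5)

The orange torus started near (7.2, 6.9) and ended near (6.2, 5.4).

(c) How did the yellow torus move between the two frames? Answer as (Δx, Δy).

(-1.9, -2.1)

The yellow torus was at about (5.3, 5.2) and moved to about (3.4, 3.1).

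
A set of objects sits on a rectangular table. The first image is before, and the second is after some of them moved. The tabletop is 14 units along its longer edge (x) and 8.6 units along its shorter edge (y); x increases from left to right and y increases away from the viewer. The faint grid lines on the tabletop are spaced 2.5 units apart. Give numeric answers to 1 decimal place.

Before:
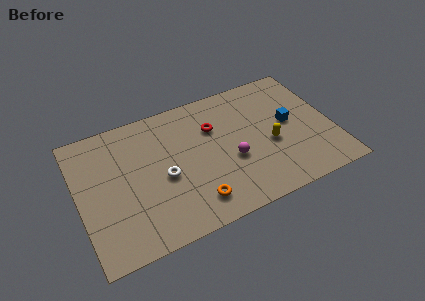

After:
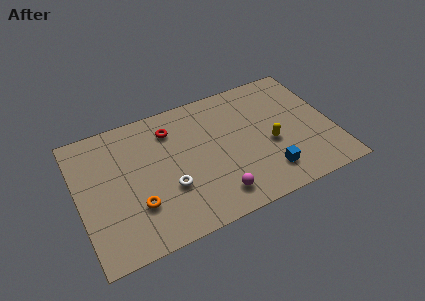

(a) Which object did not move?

the yellow capsule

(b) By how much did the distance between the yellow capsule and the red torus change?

+2.4

Before: roughly 3.7 units apart; after: 6.1. That's 2.4 units further apart.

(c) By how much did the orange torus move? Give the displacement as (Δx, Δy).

(-3.0, 1.0)

The orange torus started near (6.0, 1.6) and ended near (3.0, 2.6).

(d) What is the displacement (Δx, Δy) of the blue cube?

(-1.6, -2.8)

The blue cube started near (11.7, 4.6) and ended near (10.1, 1.8).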